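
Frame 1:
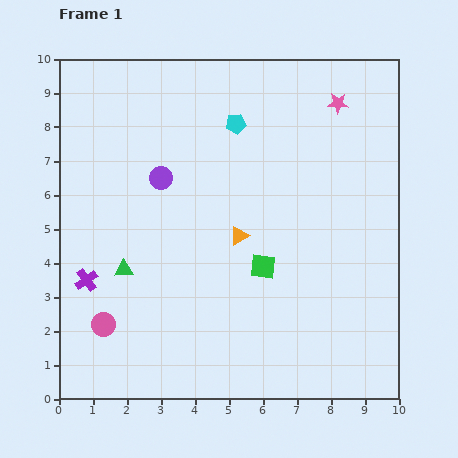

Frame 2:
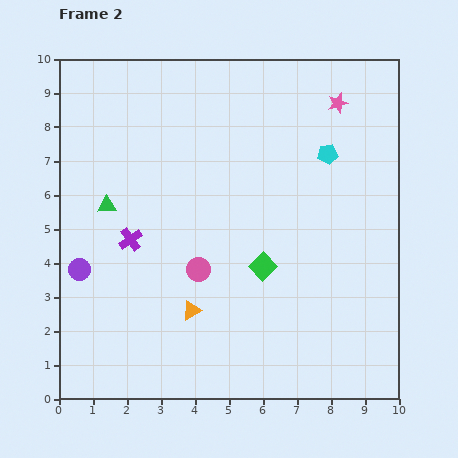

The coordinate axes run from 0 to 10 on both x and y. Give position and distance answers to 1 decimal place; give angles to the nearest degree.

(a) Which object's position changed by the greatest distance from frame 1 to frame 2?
the purple circle

(moved 3.6; next 3.2)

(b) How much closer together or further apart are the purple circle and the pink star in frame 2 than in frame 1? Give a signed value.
+3.4

Distance in frame 1: 5.6. Distance in frame 2: 9.0.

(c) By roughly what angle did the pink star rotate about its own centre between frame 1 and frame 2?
19° counter-clockwise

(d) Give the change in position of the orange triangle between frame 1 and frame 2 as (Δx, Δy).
(-1.4, -2.2)

The orange triangle was at (5.3, 4.8) in frame 1 and (3.9, 2.6) in frame 2.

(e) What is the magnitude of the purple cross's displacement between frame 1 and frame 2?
1.8

The purple cross moved from (0.8, 3.5) to (2.1, 4.7), a distance of √(1.3² + 1.2²) ≈ 1.8.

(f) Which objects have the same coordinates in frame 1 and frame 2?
the pink star, the green square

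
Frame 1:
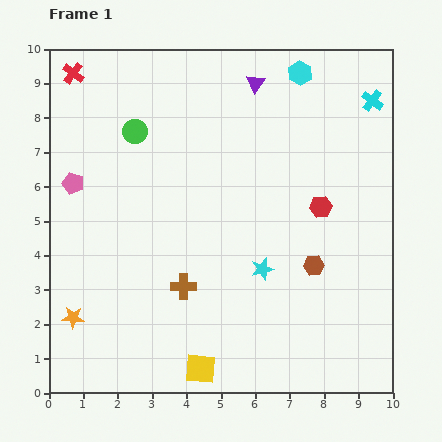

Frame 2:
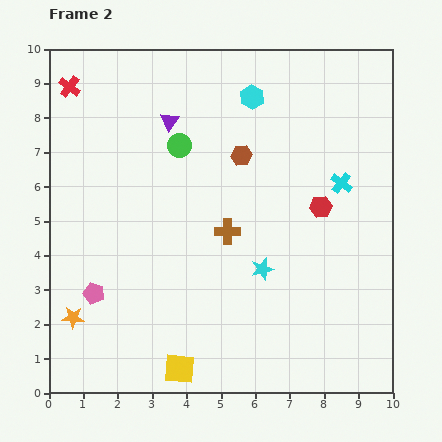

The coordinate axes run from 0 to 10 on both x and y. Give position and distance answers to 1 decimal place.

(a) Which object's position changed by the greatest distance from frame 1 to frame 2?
the brown hexagon

(moved 3.8; next 3.3)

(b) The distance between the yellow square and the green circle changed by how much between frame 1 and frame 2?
-0.7

Distance in frame 1: 7.2. Distance in frame 2: 6.5.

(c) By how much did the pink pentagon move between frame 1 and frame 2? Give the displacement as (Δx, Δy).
(0.6, -3.2)

The pink pentagon was at (0.7, 6.1) in frame 1 and (1.3, 2.9) in frame 2.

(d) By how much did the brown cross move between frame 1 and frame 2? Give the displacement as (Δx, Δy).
(1.3, 1.6)

The brown cross was at (3.9, 3.1) in frame 1 and (5.2, 4.7) in frame 2.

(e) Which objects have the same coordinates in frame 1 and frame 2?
the cyan star, the red hexagon, the orange star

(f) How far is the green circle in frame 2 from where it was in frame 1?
1.4

The green circle moved from (2.5, 7.6) to (3.8, 7.2), a distance of √(1.3² + 0.4²) ≈ 1.4.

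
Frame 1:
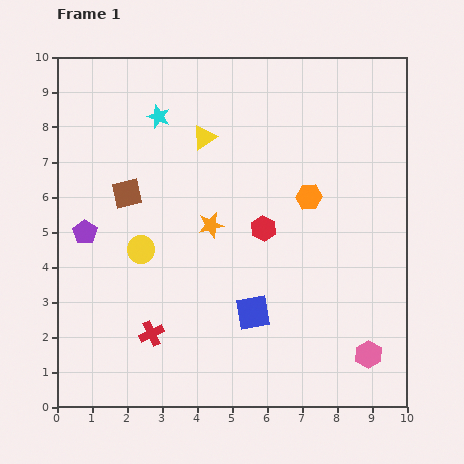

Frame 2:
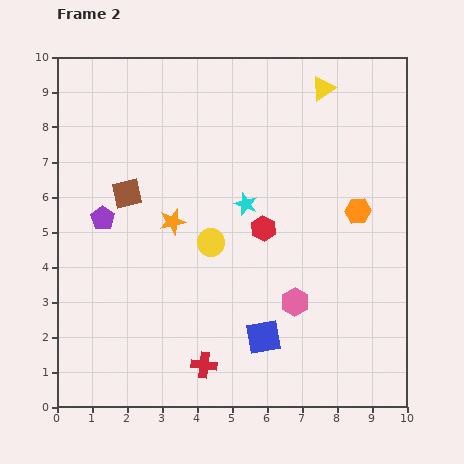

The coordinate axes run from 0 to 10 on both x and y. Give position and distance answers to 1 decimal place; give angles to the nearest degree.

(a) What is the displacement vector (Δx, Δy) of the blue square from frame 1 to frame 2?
(0.3, -0.7)

The blue square was at (5.6, 2.7) in frame 1 and (5.9, 2.0) in frame 2.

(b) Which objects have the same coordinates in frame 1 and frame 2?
the brown square, the red hexagon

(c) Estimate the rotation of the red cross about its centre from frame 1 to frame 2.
33° clockwise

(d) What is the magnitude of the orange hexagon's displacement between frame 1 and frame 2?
1.5

The orange hexagon moved from (7.2, 6.0) to (8.6, 5.6), a distance of √(1.4² + 0.4²) ≈ 1.5.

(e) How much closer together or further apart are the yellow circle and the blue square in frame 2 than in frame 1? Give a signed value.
-0.6

Distance in frame 1: 3.7. Distance in frame 2: 3.1.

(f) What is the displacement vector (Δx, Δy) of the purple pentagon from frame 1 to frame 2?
(0.5, 0.4)

The purple pentagon was at (0.8, 5.0) in frame 1 and (1.3, 5.4) in frame 2.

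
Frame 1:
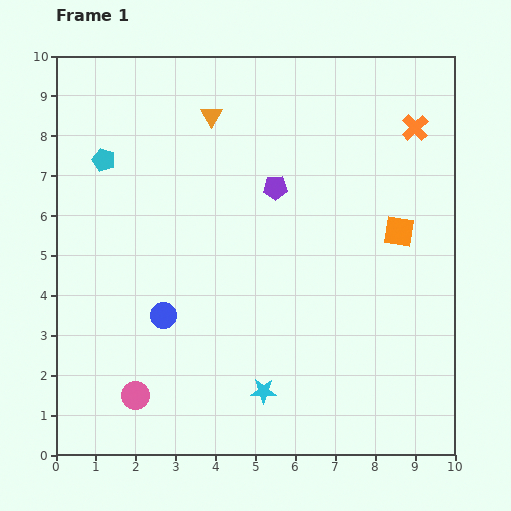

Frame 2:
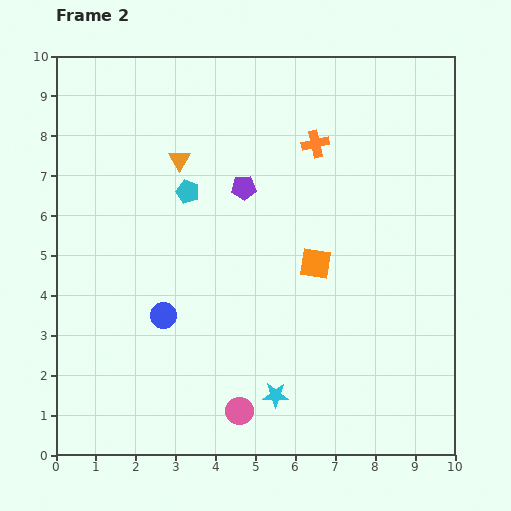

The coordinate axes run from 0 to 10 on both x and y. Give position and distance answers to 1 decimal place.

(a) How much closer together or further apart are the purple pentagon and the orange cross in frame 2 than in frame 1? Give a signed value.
-1.7

Distance in frame 1: 3.8. Distance in frame 2: 2.1.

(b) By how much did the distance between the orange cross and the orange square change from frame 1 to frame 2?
+0.4

Distance in frame 1: 2.6. Distance in frame 2: 3.0.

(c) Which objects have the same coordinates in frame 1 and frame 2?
the blue circle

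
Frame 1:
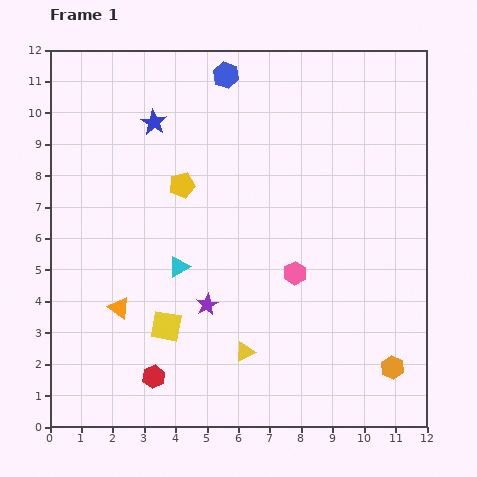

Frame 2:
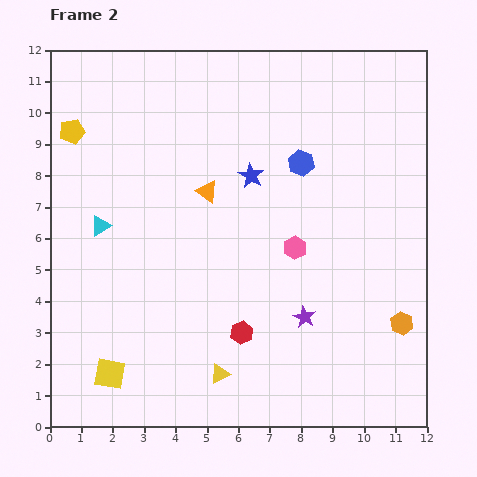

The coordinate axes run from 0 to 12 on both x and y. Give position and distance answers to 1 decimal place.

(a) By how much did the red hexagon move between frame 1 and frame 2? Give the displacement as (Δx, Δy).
(2.8, 1.4)

The red hexagon was at (3.3, 1.6) in frame 1 and (6.1, 3.0) in frame 2.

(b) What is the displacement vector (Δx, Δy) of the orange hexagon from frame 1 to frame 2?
(0.3, 1.4)

The orange hexagon was at (10.9, 1.9) in frame 1 and (11.2, 3.3) in frame 2.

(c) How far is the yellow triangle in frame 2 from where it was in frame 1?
1.1

The yellow triangle moved from (6.2, 2.4) to (5.4, 1.7), a distance of √(0.8² + 0.7²) ≈ 1.1.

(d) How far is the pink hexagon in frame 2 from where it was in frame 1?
0.8

The pink hexagon moved from (7.8, 4.9) to (7.8, 5.7), a distance of √(0.0² + 0.8²) ≈ 0.8.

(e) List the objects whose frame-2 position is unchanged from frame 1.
none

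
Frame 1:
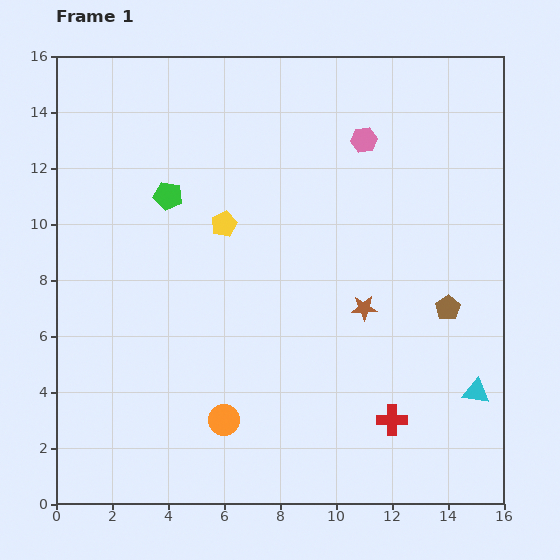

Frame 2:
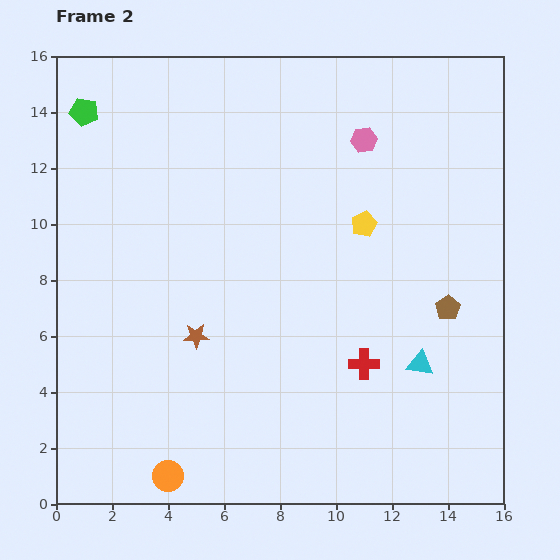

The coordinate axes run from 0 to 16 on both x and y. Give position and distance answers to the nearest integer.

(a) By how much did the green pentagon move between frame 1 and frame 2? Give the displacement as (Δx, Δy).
(-3, 3)

The green pentagon was at (4, 11) in frame 1 and (1, 14) in frame 2.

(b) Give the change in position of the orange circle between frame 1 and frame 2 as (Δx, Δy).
(-2, -2)

The orange circle was at (6, 3) in frame 1 and (4, 1) in frame 2.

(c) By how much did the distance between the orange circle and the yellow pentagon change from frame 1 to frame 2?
+4

Distance in frame 1: 7. Distance in frame 2: 11.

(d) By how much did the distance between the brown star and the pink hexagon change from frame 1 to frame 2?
+3

Distance in frame 1: 6. Distance in frame 2: 9.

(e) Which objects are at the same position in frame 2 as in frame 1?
the brown pentagon, the pink hexagon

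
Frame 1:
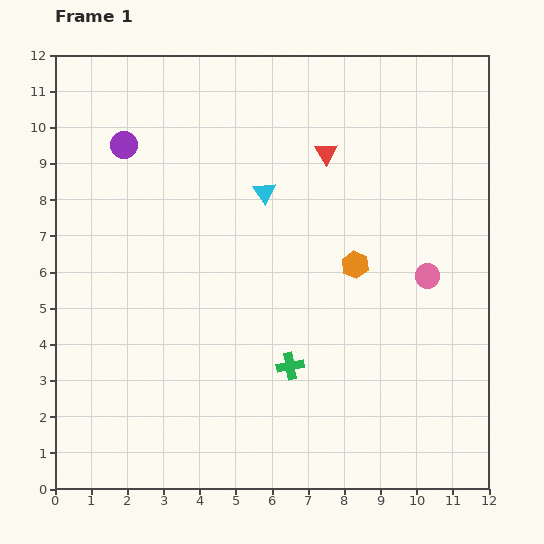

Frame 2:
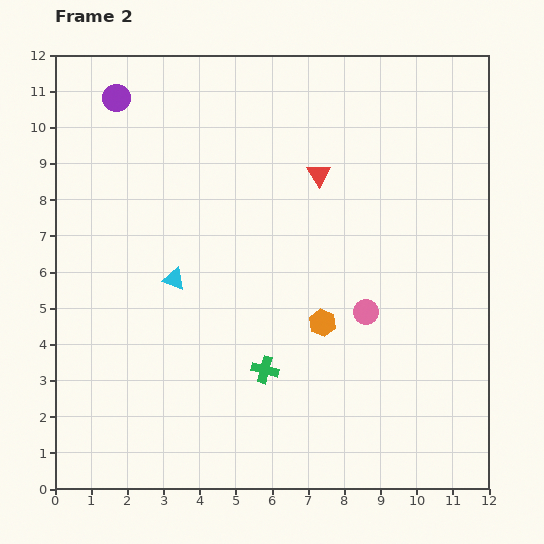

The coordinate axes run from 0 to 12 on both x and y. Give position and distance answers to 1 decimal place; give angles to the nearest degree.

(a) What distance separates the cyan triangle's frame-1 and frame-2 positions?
3.5

The cyan triangle moved from (5.8, 8.2) to (3.3, 5.8), a distance of √(2.5² + 2.4²) ≈ 3.5.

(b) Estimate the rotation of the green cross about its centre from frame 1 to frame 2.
24° clockwise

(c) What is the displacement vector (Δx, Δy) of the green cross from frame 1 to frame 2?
(-0.7, -0.1)

The green cross was at (6.5, 3.4) in frame 1 and (5.8, 3.3) in frame 2.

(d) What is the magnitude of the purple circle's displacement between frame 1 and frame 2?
1.3

The purple circle moved from (1.9, 9.5) to (1.7, 10.8), a distance of √(0.2² + 1.3²) ≈ 1.3.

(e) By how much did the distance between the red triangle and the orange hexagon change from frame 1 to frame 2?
+0.9

Distance in frame 1: 3.2. Distance in frame 2: 4.1.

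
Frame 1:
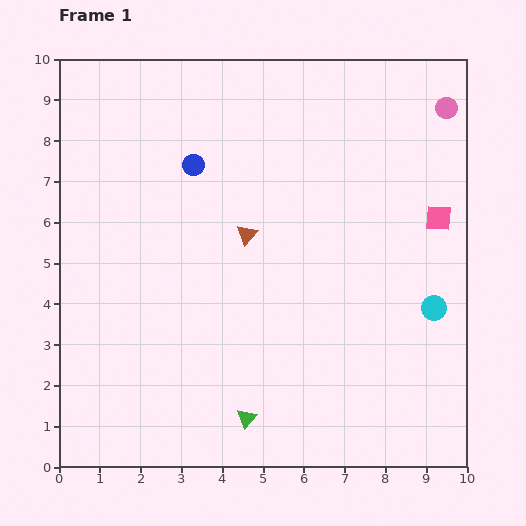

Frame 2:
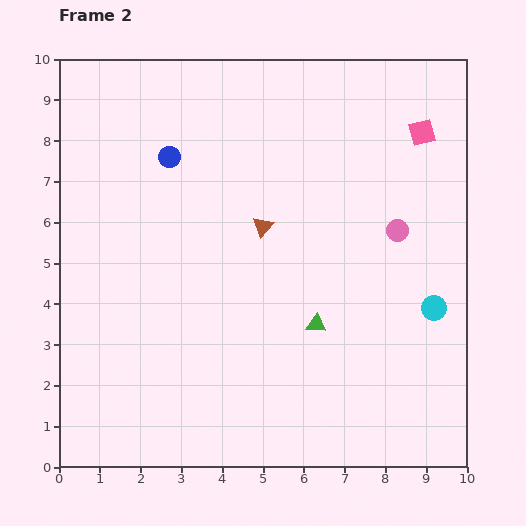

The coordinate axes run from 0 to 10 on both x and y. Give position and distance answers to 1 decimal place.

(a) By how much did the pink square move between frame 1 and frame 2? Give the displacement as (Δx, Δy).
(-0.4, 2.1)

The pink square was at (9.3, 6.1) in frame 1 and (8.9, 8.2) in frame 2.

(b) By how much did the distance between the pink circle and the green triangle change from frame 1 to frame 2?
-6.0

Distance in frame 1: 9.0. Distance in frame 2: 3.0.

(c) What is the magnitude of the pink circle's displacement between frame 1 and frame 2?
3.2

The pink circle moved from (9.5, 8.8) to (8.3, 5.8), a distance of √(1.2² + 3.0²) ≈ 3.2.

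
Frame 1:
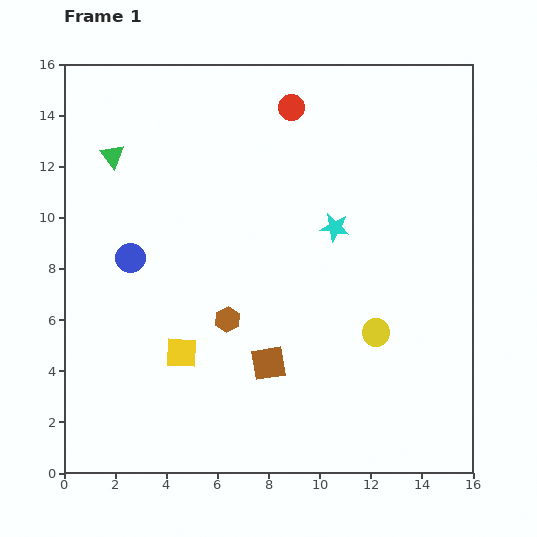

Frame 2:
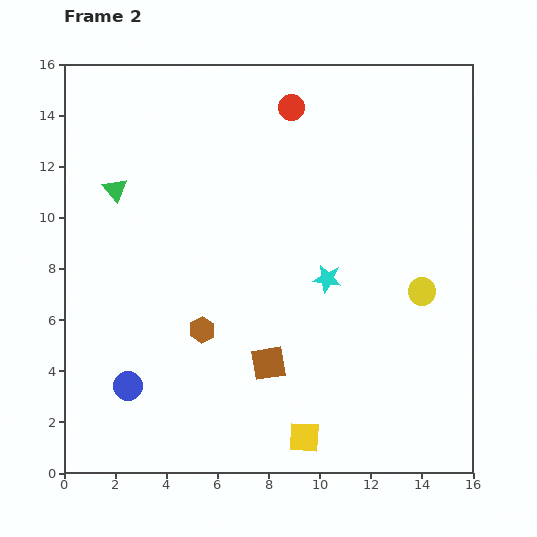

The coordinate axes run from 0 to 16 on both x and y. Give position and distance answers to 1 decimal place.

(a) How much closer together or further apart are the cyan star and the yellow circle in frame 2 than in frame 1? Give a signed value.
-0.7

Distance in frame 1: 4.4. Distance in frame 2: 3.7.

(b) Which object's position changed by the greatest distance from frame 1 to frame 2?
the yellow square

(moved 5.8; next 5.0)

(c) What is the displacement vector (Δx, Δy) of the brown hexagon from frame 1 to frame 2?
(-1.0, -0.4)

The brown hexagon was at (6.4, 6.0) in frame 1 and (5.4, 5.6) in frame 2.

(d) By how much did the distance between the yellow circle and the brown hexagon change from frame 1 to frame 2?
+2.9

Distance in frame 1: 5.8. Distance in frame 2: 8.7.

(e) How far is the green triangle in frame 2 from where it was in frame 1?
1.3

The green triangle moved from (1.9, 12.4) to (2.0, 11.1), a distance of √(0.1² + 1.3²) ≈ 1.3.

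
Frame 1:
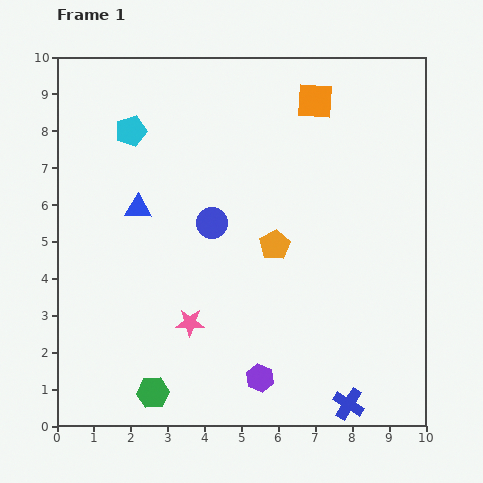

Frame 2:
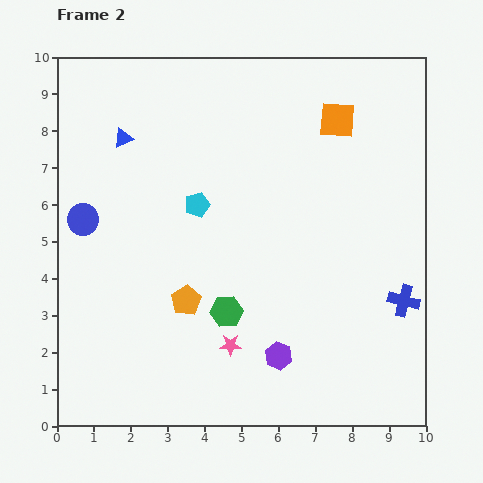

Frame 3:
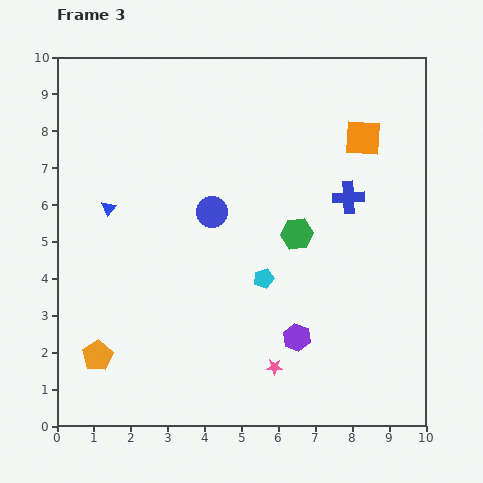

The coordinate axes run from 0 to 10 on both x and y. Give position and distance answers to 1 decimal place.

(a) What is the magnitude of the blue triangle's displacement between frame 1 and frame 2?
1.9

The blue triangle moved from (2.2, 5.9) to (1.8, 7.8), a distance of √(0.4² + 1.9²) ≈ 1.9.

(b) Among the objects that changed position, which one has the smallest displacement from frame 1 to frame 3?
the blue circle

(moved 0.3)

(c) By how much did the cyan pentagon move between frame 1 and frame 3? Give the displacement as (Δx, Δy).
(3.6, -4.0)

The cyan pentagon was at (2.0, 8.0) in frame 1 and (5.6, 4.0) in frame 3.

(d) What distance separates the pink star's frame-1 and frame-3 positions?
2.6

The pink star moved from (3.6, 2.8) to (5.9, 1.6), a distance of √(2.3² + 1.2²) ≈ 2.6.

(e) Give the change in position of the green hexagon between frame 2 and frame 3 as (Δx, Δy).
(1.9, 2.1)

The green hexagon was at (4.6, 3.1) in frame 2 and (6.5, 5.2) in frame 3.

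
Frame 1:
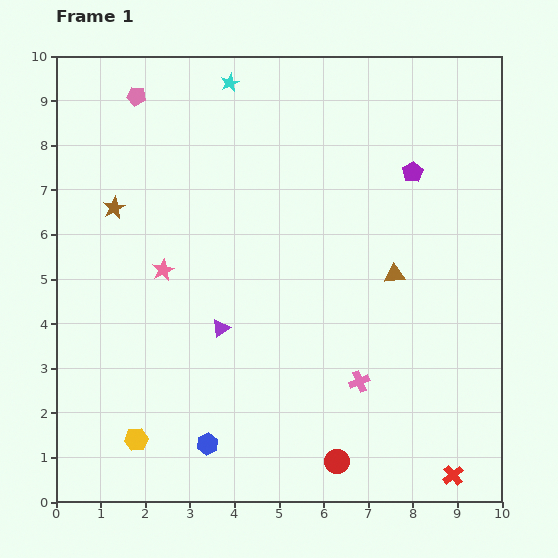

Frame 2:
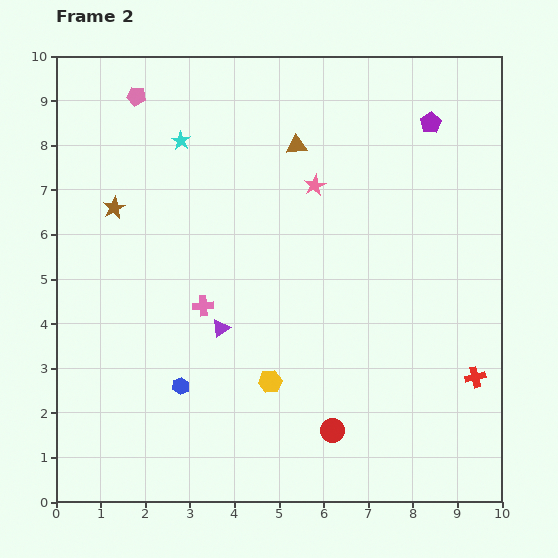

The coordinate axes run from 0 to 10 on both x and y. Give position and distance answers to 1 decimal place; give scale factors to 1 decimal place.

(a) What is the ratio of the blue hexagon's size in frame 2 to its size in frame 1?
0.8×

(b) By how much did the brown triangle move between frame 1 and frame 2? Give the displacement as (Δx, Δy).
(-2.2, 2.9)

The brown triangle was at (7.6, 5.1) in frame 1 and (5.4, 8.0) in frame 2.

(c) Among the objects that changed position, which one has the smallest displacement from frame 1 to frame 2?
the red circle

(moved 0.7)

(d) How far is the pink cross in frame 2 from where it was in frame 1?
3.9

The pink cross moved from (6.8, 2.7) to (3.3, 4.4), a distance of √(3.5² + 1.7²) ≈ 3.9.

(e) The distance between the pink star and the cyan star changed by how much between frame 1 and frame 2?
-1.3

Distance in frame 1: 4.5. Distance in frame 2: 3.2.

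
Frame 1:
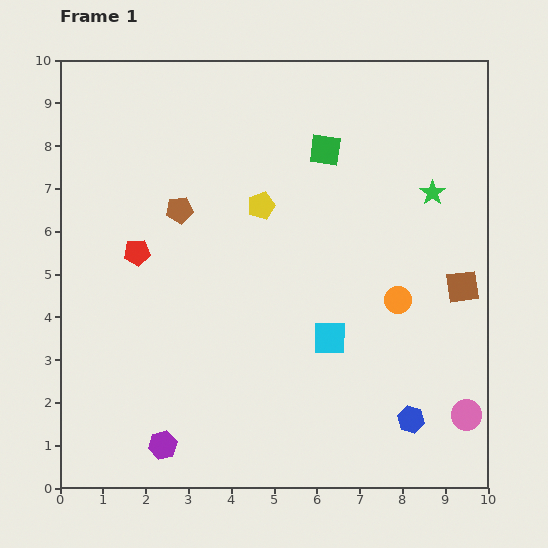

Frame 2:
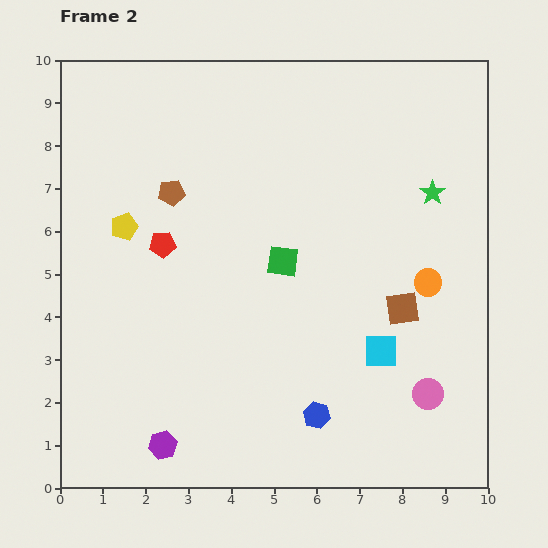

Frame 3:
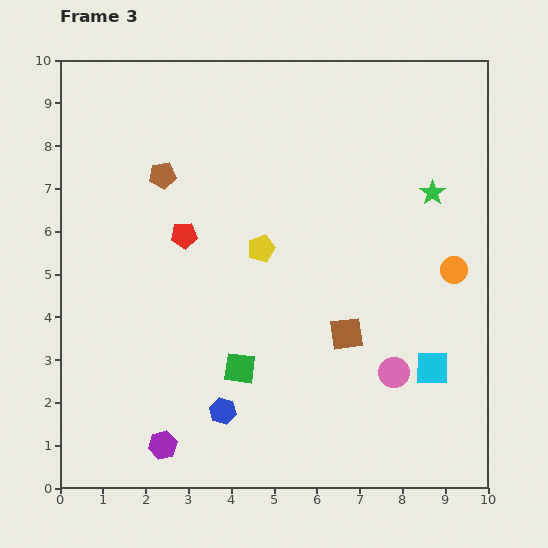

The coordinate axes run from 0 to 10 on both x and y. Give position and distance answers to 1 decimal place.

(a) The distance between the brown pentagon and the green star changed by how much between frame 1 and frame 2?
+0.2

Distance in frame 1: 5.9. Distance in frame 2: 6.1.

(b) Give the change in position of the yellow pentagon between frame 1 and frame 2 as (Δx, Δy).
(-3.2, -0.5)

The yellow pentagon was at (4.7, 6.6) in frame 1 and (1.5, 6.1) in frame 2.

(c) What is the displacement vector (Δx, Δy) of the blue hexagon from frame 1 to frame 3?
(-4.4, 0.2)

The blue hexagon was at (8.2, 1.6) in frame 1 and (3.8, 1.8) in frame 3.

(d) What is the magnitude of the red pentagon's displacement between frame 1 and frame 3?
1.2

The red pentagon moved from (1.8, 5.5) to (2.9, 5.9), a distance of √(1.1² + 0.4²) ≈ 1.2.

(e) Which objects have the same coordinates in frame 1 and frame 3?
the green star, the purple hexagon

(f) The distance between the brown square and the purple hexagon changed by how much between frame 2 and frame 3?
-1.4

Distance in frame 2: 6.4. Distance in frame 3: 5.0.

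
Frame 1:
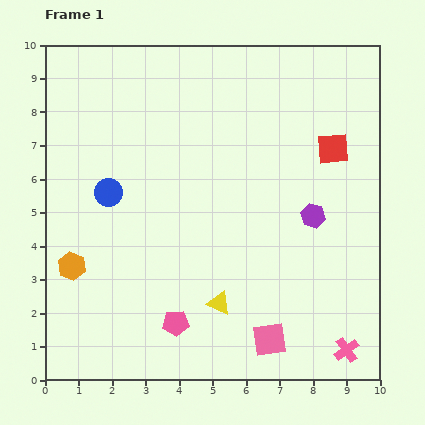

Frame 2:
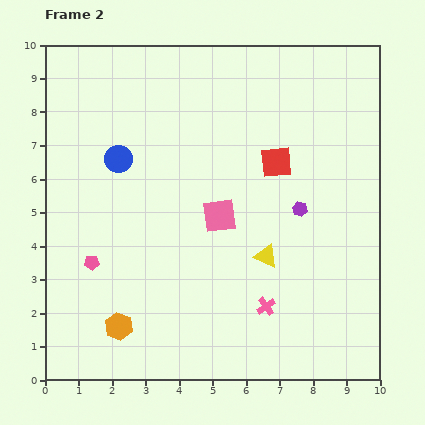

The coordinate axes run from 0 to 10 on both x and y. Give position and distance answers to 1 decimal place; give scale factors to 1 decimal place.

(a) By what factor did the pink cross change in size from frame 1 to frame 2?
0.7×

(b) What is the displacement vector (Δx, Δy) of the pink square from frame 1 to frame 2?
(-1.5, 3.7)

The pink square was at (6.7, 1.2) in frame 1 and (5.2, 4.9) in frame 2.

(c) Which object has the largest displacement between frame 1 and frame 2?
the pink square

(moved 4.0; next 3.1)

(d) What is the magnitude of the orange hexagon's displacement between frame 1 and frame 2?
2.3

The orange hexagon moved from (0.8, 3.4) to (2.2, 1.6), a distance of √(1.4² + 1.8²) ≈ 2.3.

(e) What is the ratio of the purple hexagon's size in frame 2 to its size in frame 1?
0.6×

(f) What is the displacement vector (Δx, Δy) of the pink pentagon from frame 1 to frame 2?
(-2.5, 1.8)

The pink pentagon was at (3.9, 1.7) in frame 1 and (1.4, 3.5) in frame 2.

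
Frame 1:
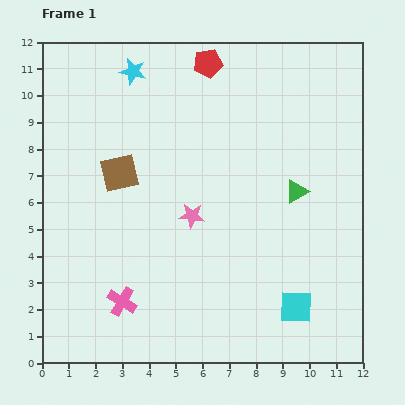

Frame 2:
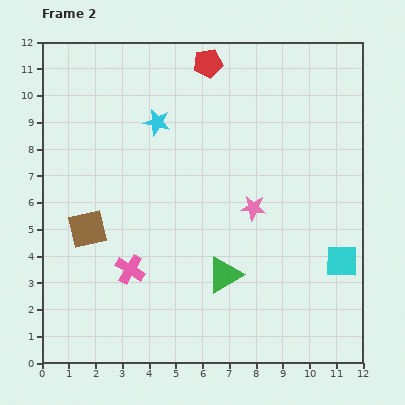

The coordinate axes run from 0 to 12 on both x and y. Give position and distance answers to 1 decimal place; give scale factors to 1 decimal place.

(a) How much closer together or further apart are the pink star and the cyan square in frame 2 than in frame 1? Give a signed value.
-1.3

Distance in frame 1: 5.2. Distance in frame 2: 3.9.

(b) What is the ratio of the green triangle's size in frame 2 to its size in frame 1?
1.6×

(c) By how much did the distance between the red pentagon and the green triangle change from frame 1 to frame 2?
+2.1

Distance in frame 1: 5.8. Distance in frame 2: 7.9.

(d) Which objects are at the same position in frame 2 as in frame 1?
the red pentagon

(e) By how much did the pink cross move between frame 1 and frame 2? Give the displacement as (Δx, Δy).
(0.3, 1.2)

The pink cross was at (3.0, 2.3) in frame 1 and (3.3, 3.5) in frame 2.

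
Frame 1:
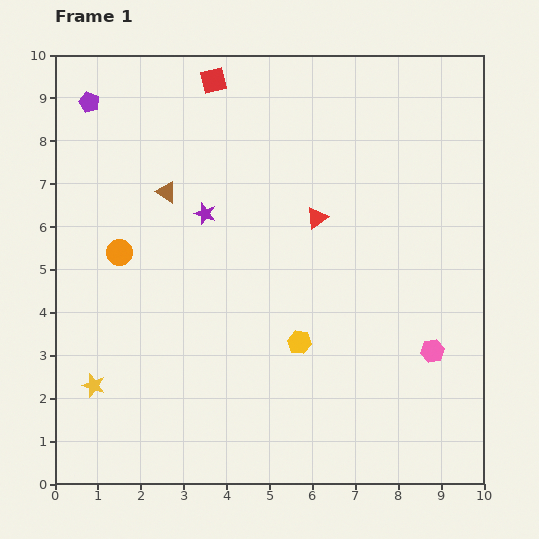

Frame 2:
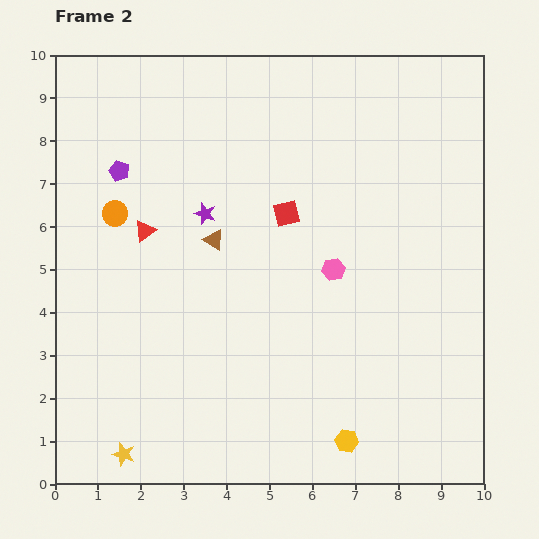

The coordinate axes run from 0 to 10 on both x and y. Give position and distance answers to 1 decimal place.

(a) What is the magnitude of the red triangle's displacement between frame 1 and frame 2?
4.0

The red triangle moved from (6.1, 6.2) to (2.1, 5.9), a distance of √(4.0² + 0.3²) ≈ 4.0.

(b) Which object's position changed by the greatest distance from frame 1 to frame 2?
the red triangle

(moved 4.0; next 3.5)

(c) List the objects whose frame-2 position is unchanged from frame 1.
the purple star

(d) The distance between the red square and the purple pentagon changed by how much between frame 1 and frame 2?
+1.1

Distance in frame 1: 2.9. Distance in frame 2: 4.0.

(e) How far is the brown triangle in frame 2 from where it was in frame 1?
1.6

The brown triangle moved from (2.6, 6.8) to (3.7, 5.7), a distance of √(1.1² + 1.1²) ≈ 1.6.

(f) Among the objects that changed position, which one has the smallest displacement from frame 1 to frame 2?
the orange circle

(moved 0.9)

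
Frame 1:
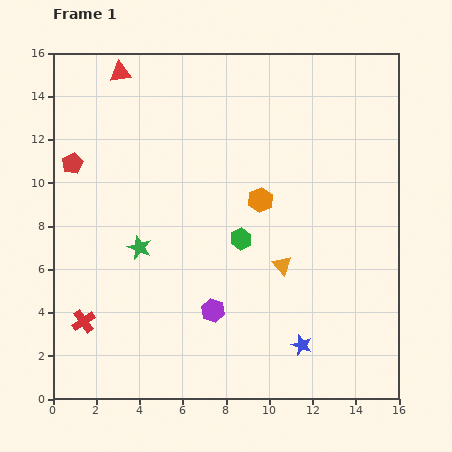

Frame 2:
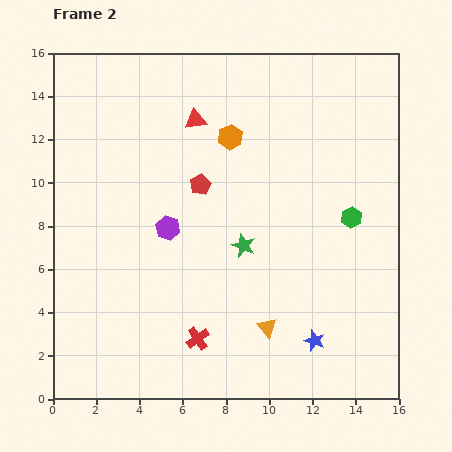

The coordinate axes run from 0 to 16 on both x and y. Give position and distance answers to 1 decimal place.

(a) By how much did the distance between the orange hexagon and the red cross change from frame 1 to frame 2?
-0.5

Distance in frame 1: 9.9. Distance in frame 2: 9.4.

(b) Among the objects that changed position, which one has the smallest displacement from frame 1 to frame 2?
the blue star

(moved 0.6)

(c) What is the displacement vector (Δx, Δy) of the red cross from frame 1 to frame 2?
(5.3, -0.8)

The red cross was at (1.4, 3.6) in frame 1 and (6.7, 2.8) in frame 2.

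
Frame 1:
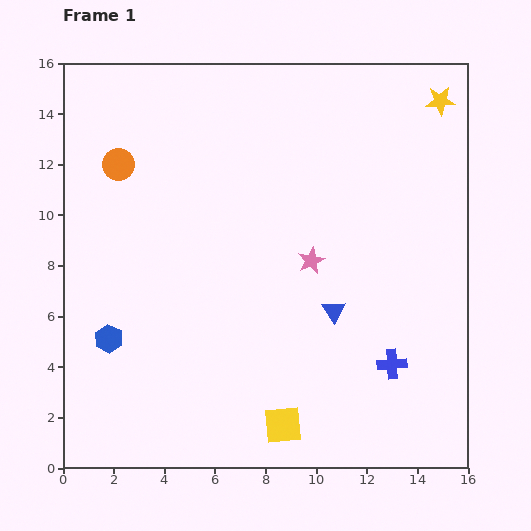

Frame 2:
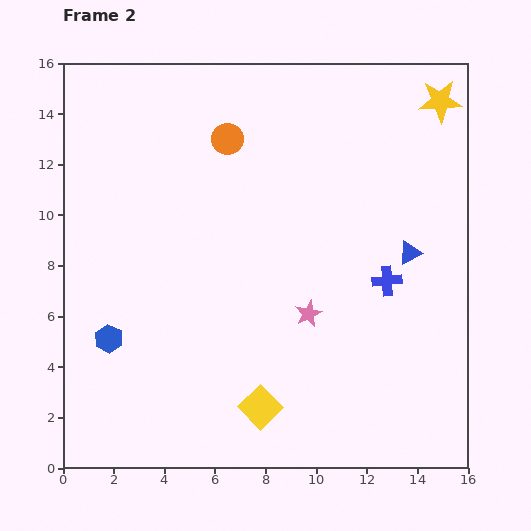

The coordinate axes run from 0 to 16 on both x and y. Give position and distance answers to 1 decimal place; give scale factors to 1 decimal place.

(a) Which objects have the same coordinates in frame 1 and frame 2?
the yellow star, the blue hexagon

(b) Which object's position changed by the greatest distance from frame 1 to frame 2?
the orange circle

(moved 4.4; next 3.8)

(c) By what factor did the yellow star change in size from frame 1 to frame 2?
1.5×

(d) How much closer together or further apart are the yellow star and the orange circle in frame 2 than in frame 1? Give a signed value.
-4.4

Distance in frame 1: 12.9. Distance in frame 2: 8.5.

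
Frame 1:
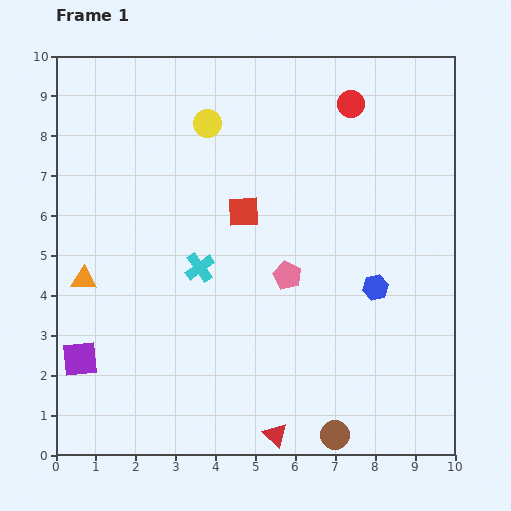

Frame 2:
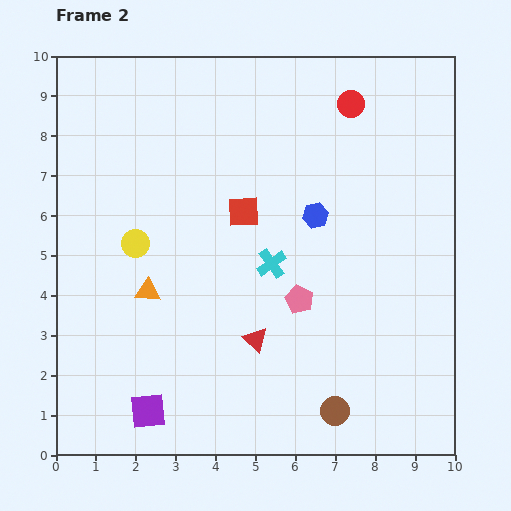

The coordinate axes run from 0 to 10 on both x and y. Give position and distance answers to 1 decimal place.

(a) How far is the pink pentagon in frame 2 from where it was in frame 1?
0.7

The pink pentagon moved from (5.8, 4.5) to (6.1, 3.9), a distance of √(0.3² + 0.6²) ≈ 0.7.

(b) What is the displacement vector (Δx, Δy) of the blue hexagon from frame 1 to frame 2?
(-1.5, 1.8)

The blue hexagon was at (8.0, 4.2) in frame 1 and (6.5, 6.0) in frame 2.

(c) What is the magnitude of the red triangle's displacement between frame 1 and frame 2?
2.5

The red triangle moved from (5.5, 0.5) to (5.0, 2.9), a distance of √(0.5² + 2.4²) ≈ 2.5.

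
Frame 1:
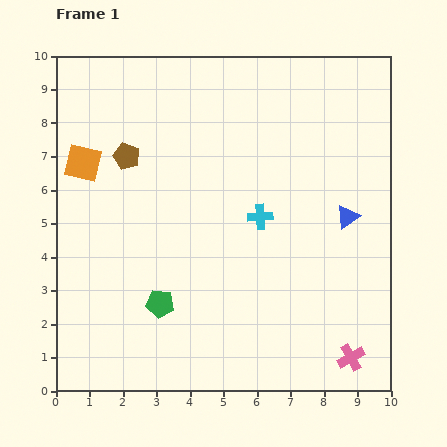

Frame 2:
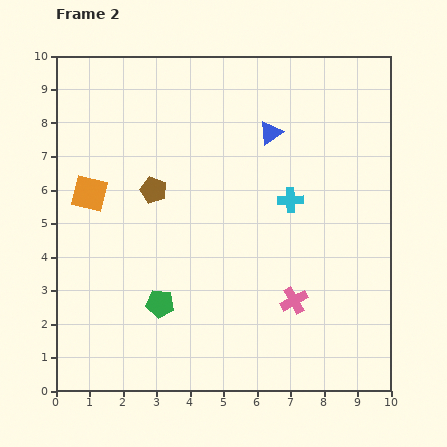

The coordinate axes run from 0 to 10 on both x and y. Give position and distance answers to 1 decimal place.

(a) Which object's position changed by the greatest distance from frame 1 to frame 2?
the blue triangle

(moved 3.4; next 2.4)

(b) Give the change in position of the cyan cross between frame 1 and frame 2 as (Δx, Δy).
(0.9, 0.5)

The cyan cross was at (6.1, 5.2) in frame 1 and (7.0, 5.7) in frame 2.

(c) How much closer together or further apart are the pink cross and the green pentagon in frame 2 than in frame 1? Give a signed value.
-1.9

Distance in frame 1: 5.9. Distance in frame 2: 4.0.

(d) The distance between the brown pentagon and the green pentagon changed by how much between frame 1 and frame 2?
-1.1

Distance in frame 1: 4.5. Distance in frame 2: 3.4.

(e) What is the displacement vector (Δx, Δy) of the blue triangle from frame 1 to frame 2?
(-2.3, 2.5)

The blue triangle was at (8.7, 5.2) in frame 1 and (6.4, 7.7) in frame 2.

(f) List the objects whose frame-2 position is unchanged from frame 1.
the green pentagon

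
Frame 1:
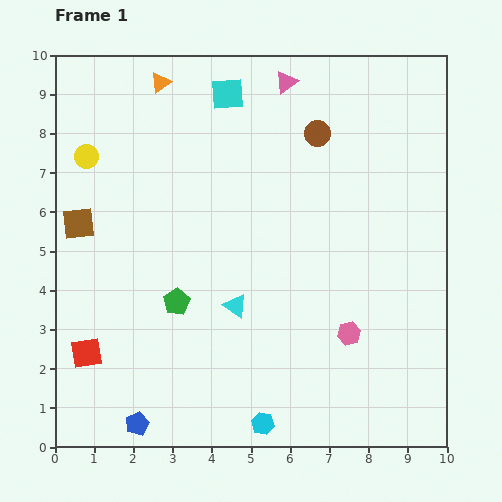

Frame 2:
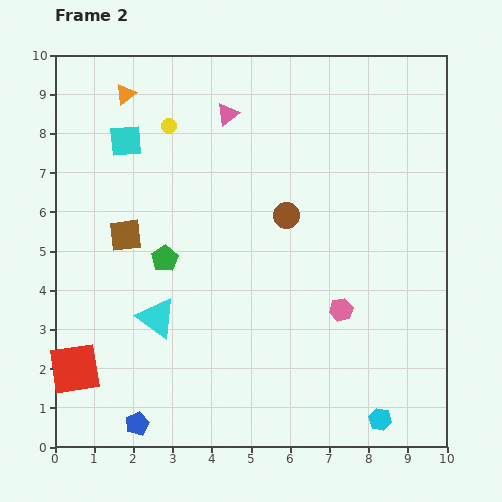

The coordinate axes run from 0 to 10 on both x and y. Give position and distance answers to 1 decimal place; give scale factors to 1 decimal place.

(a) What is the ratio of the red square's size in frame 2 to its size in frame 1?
1.7×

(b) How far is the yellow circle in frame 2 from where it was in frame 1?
2.2

The yellow circle moved from (0.8, 7.4) to (2.9, 8.2), a distance of √(2.1² + 0.8²) ≈ 2.2.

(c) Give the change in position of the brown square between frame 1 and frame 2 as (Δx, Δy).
(1.2, -0.3)

The brown square was at (0.6, 5.7) in frame 1 and (1.8, 5.4) in frame 2.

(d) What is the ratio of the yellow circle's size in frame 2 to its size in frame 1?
0.6×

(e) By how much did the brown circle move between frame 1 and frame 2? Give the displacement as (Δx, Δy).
(-0.8, -2.1)

The brown circle was at (6.7, 8.0) in frame 1 and (5.9, 5.9) in frame 2.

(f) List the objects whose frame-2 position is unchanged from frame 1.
the blue pentagon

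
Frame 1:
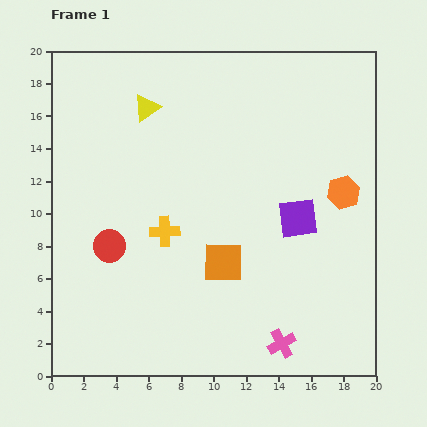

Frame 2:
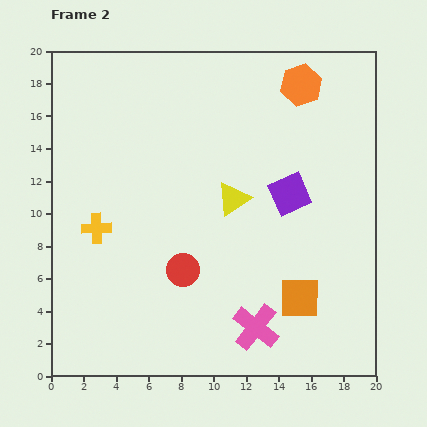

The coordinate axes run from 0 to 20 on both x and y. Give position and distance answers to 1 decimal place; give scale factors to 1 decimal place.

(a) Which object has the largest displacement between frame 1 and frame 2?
the yellow triangle

(moved 7.7; next 7.1)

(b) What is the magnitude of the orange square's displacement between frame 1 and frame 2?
5.2

The orange square moved from (10.6, 7.0) to (15.3, 4.8), a distance of √(4.7² + 2.2²) ≈ 5.2.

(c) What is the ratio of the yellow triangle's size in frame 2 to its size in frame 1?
1.3×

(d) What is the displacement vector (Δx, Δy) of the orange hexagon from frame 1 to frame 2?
(-2.6, 6.6)

The orange hexagon was at (18.0, 11.3) in frame 1 and (15.4, 17.9) in frame 2.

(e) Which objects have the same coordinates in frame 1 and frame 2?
none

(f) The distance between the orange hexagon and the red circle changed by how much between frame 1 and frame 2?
-1.3

Distance in frame 1: 14.8. Distance in frame 2: 13.5.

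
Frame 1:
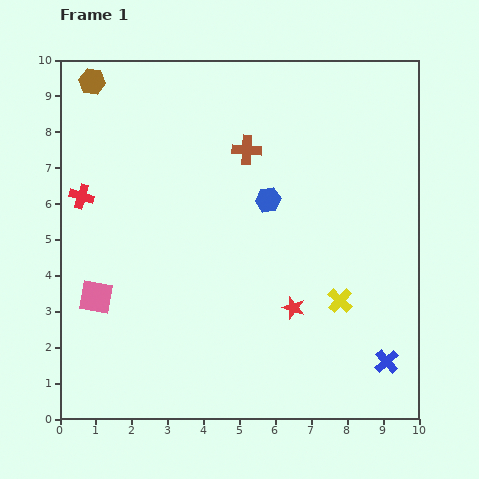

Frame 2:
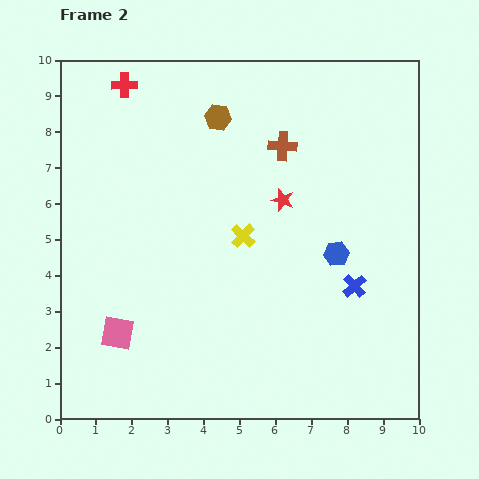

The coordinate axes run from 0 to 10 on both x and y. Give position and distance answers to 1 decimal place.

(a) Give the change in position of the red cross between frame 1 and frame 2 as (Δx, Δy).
(1.2, 3.1)

The red cross was at (0.6, 6.2) in frame 1 and (1.8, 9.3) in frame 2.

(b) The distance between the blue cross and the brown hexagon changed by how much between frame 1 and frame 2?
-5.3

Distance in frame 1: 11.3. Distance in frame 2: 6.0.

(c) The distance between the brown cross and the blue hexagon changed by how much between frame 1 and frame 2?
+1.9

Distance in frame 1: 1.5. Distance in frame 2: 3.4.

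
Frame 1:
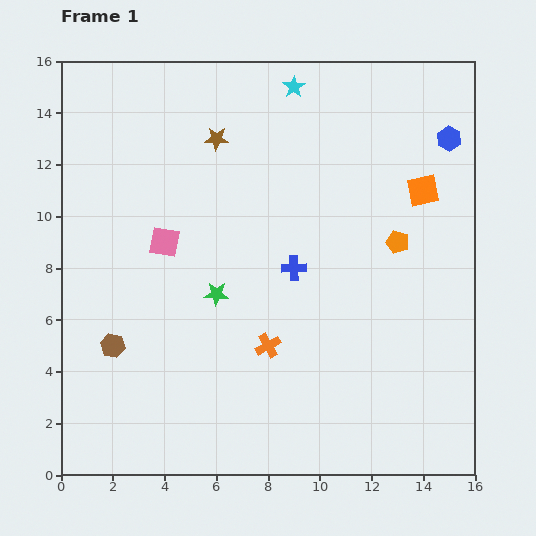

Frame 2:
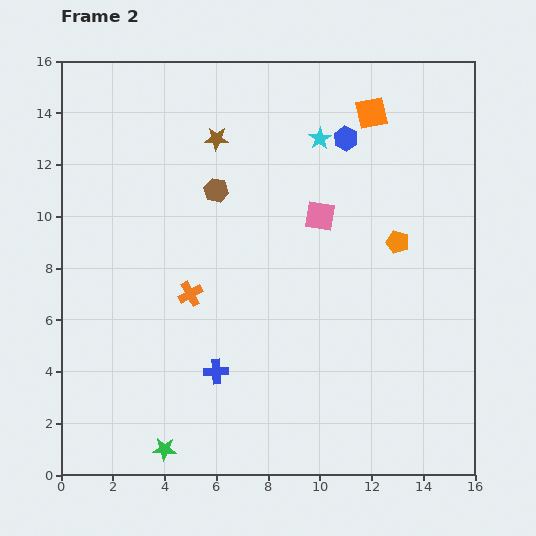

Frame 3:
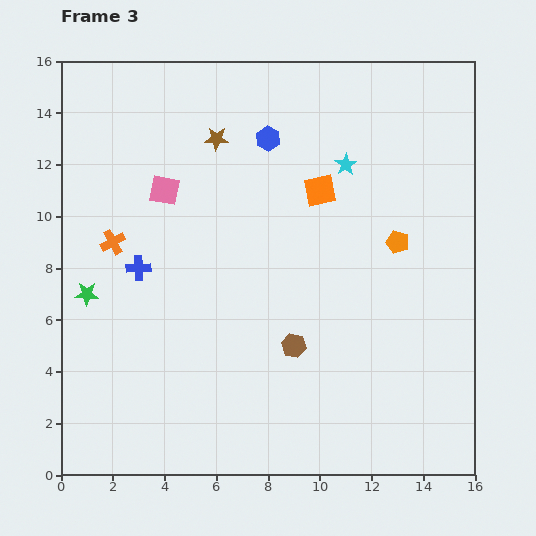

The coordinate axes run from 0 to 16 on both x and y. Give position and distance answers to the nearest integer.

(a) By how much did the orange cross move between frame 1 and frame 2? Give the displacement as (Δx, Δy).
(-3, 2)

The orange cross was at (8, 5) in frame 1 and (5, 7) in frame 2.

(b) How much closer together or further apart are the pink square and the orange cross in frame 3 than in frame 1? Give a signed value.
-3

Distance in frame 1: 6. Distance in frame 3: 3.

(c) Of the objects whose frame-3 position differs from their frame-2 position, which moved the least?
the cyan star

(moved 1)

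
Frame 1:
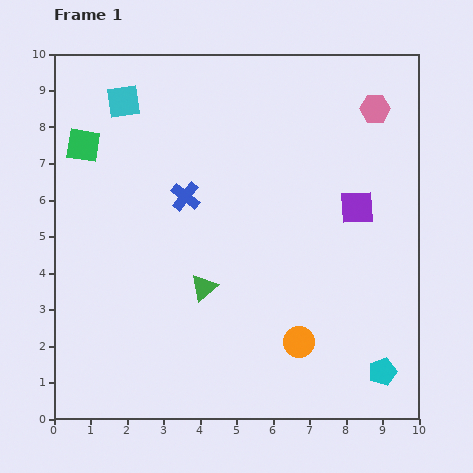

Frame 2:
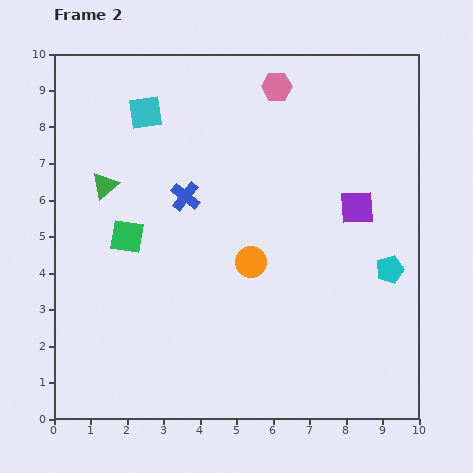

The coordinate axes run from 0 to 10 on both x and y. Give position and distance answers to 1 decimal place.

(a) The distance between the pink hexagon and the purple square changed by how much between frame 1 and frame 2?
+1.3

Distance in frame 1: 2.7. Distance in frame 2: 4.0.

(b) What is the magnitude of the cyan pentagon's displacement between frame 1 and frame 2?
2.8

The cyan pentagon moved from (9.0, 1.3) to (9.2, 4.1), a distance of √(0.2² + 2.8²) ≈ 2.8.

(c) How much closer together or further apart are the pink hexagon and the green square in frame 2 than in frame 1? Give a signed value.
-2.3

Distance in frame 1: 8.1. Distance in frame 2: 5.8.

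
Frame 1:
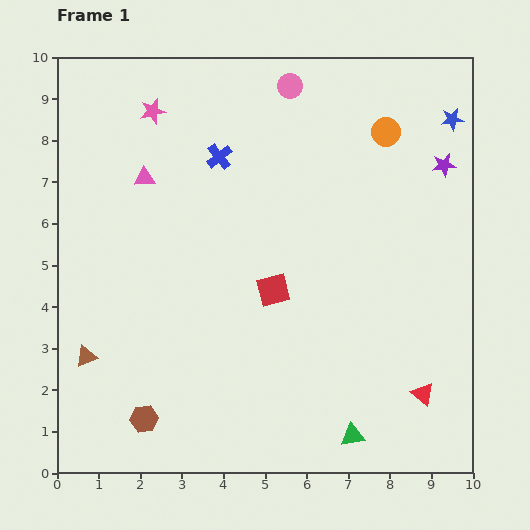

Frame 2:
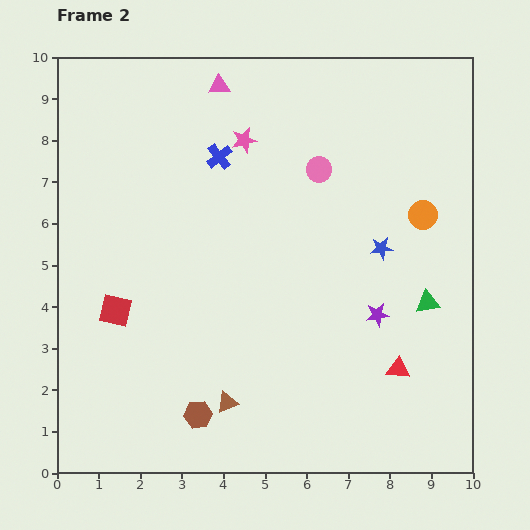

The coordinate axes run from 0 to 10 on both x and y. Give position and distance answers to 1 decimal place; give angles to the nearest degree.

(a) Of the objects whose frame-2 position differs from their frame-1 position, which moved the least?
the red triangle

(moved 0.8)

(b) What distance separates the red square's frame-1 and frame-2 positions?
3.8

The red square moved from (5.2, 4.4) to (1.4, 3.9), a distance of √(3.8² + 0.5²) ≈ 3.8.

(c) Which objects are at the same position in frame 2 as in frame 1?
the blue cross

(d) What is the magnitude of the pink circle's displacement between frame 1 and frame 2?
2.1

The pink circle moved from (5.6, 9.3) to (6.3, 7.3), a distance of √(0.7² + 2.0²) ≈ 2.1.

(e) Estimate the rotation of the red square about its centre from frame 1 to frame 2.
27° clockwise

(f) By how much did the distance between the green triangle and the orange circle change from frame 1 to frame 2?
-5.2

Distance in frame 1: 7.3. Distance in frame 2: 2.1.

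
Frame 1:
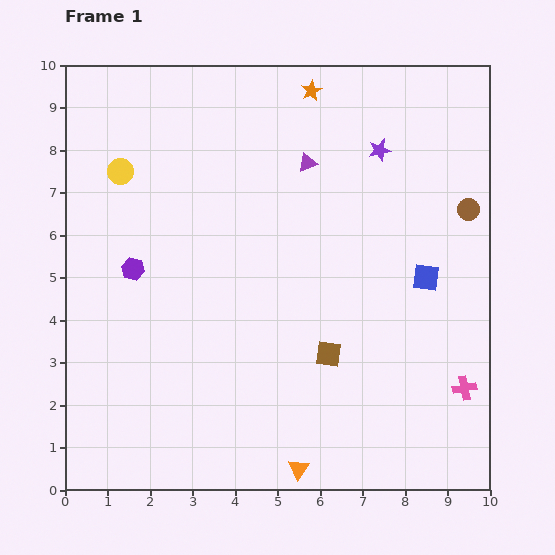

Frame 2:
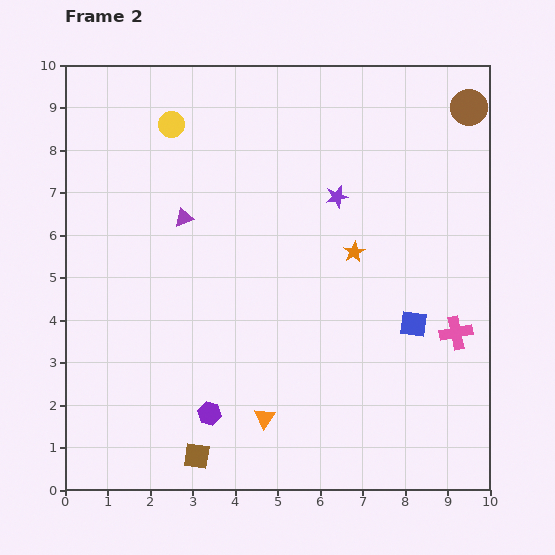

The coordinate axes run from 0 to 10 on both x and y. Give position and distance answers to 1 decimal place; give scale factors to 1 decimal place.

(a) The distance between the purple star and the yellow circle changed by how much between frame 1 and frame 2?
-1.8

Distance in frame 1: 6.1. Distance in frame 2: 4.3.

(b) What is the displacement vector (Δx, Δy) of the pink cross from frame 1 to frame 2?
(-0.2, 1.3)

The pink cross was at (9.4, 2.4) in frame 1 and (9.2, 3.7) in frame 2.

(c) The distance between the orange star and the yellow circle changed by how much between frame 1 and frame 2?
+0.3

Distance in frame 1: 4.9. Distance in frame 2: 5.2.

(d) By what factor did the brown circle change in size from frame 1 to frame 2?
1.7×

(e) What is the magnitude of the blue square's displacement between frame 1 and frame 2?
1.1

The blue square moved from (8.5, 5.0) to (8.2, 3.9), a distance of √(0.3² + 1.1²) ≈ 1.1.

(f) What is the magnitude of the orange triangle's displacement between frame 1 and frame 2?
1.4

The orange triangle moved from (5.5, 0.5) to (4.7, 1.7), a distance of √(0.8² + 1.2²) ≈ 1.4.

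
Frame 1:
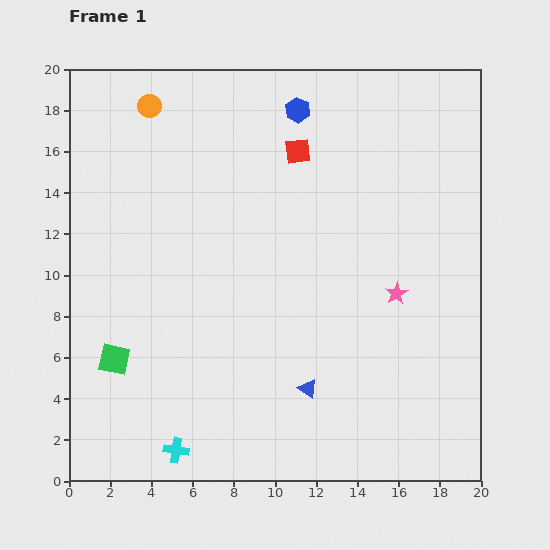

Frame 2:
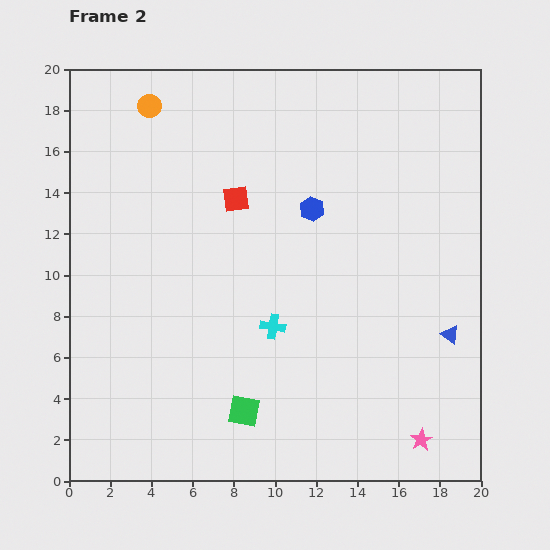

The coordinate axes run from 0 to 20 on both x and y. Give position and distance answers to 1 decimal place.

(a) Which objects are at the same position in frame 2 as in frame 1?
the orange circle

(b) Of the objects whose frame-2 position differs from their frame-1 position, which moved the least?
the red square

(moved 3.8)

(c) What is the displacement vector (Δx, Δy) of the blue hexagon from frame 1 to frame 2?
(0.7, -4.8)

The blue hexagon was at (11.1, 18.0) in frame 1 and (11.8, 13.2) in frame 2.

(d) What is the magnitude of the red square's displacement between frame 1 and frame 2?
3.8

The red square moved from (11.1, 16.0) to (8.1, 13.7), a distance of √(3.0² + 2.3²) ≈ 3.8.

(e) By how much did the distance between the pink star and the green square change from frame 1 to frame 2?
-5.4

Distance in frame 1: 14.1. Distance in frame 2: 8.7.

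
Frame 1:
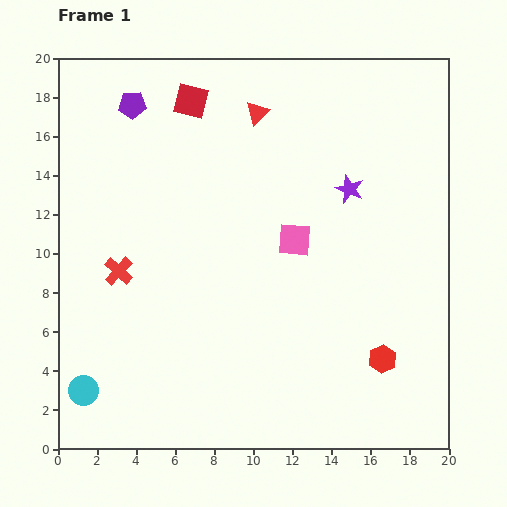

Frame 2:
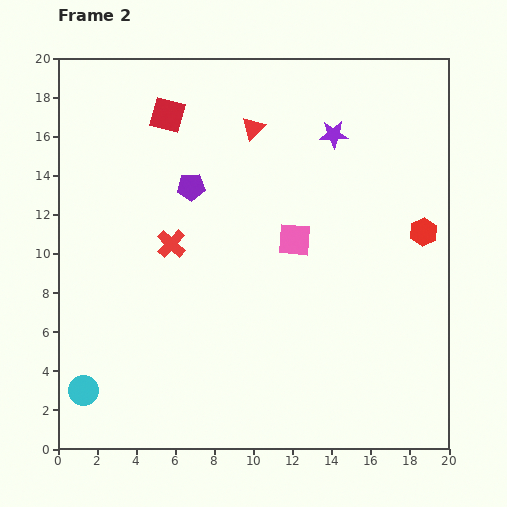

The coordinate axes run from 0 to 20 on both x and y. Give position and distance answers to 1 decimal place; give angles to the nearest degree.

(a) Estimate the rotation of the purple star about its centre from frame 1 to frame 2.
25° counter-clockwise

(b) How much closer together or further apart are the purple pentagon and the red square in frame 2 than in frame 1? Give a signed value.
+0.9

Distance in frame 1: 3.0. Distance in frame 2: 3.9.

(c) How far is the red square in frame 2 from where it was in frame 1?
1.4

The red square moved from (6.8, 17.8) to (5.6, 17.1), a distance of √(1.2² + 0.7²) ≈ 1.4.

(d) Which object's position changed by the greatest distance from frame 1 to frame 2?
the red hexagon

(moved 6.8; next 5.2)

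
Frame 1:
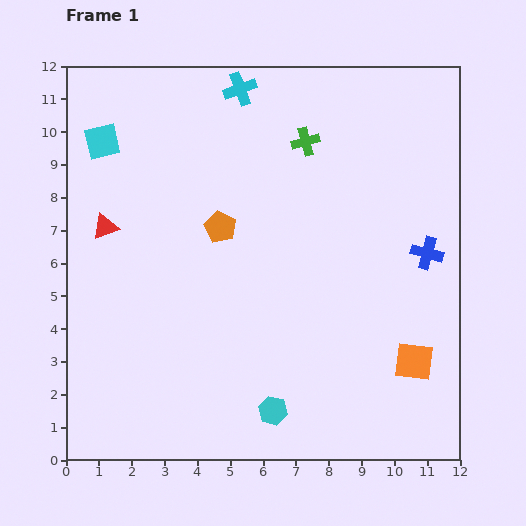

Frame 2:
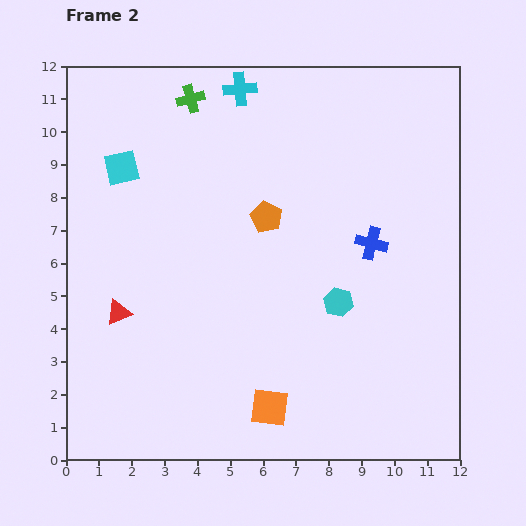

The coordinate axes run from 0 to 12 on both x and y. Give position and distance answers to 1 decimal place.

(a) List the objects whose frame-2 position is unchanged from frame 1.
the cyan cross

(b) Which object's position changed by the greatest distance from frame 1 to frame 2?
the orange square

(moved 4.6; next 3.9)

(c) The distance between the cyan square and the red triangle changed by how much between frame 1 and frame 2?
+1.8

Distance in frame 1: 2.6. Distance in frame 2: 4.4.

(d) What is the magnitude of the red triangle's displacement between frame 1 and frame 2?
2.6

The red triangle moved from (1.2, 7.1) to (1.6, 4.5), a distance of √(0.4² + 2.6²) ≈ 2.6.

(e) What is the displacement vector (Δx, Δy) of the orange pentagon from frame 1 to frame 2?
(1.4, 0.3)

The orange pentagon was at (4.7, 7.1) in frame 1 and (6.1, 7.4) in frame 2.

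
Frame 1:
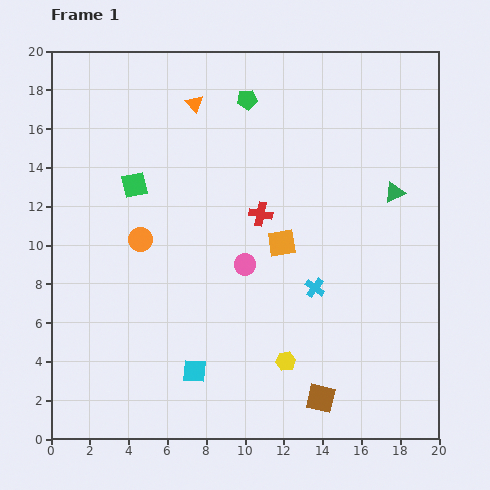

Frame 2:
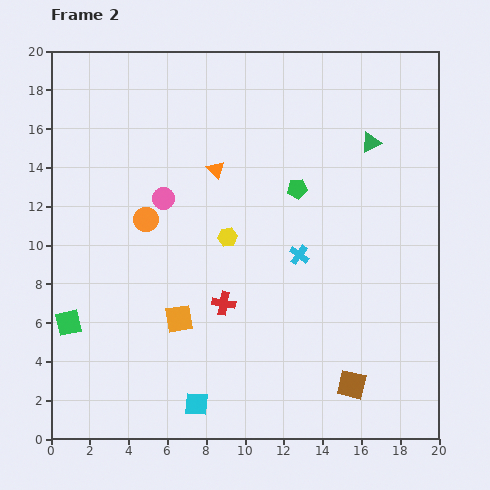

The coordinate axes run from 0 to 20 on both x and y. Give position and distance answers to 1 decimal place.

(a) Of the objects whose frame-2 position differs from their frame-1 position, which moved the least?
the orange circle

(moved 1.0)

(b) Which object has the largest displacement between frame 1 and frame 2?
the green square

(moved 7.9; next 7.1)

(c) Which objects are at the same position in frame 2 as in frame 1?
none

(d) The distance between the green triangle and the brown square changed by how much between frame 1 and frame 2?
+1.2

Distance in frame 1: 11.3. Distance in frame 2: 12.5.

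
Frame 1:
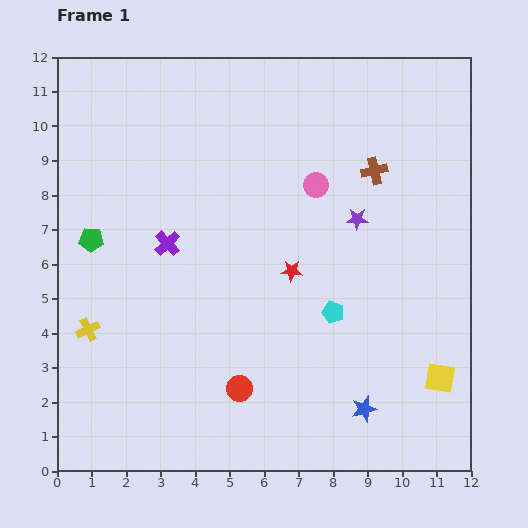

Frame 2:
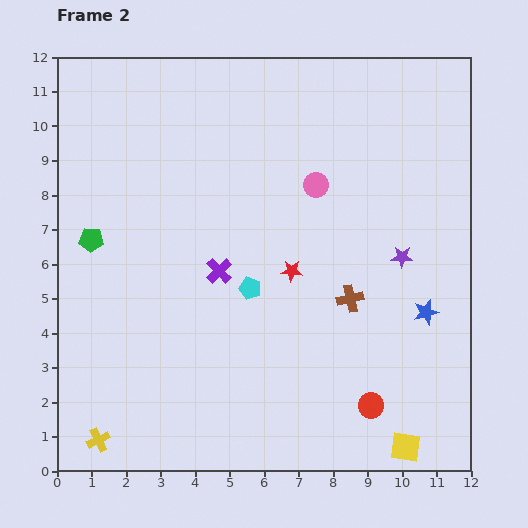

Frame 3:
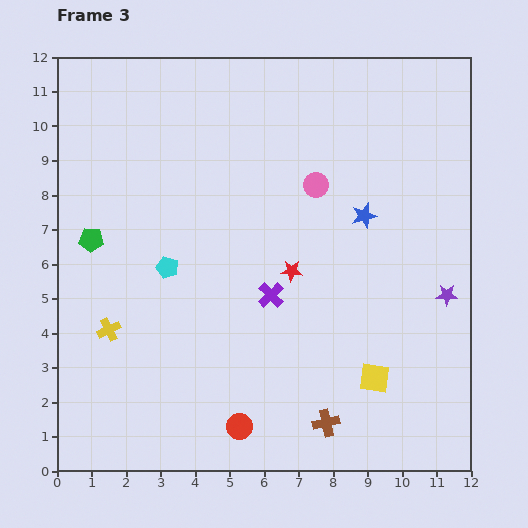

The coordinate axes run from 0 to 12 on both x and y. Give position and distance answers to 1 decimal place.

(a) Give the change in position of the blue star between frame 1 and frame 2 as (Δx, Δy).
(1.8, 2.8)

The blue star was at (8.9, 1.8) in frame 1 and (10.7, 4.6) in frame 2.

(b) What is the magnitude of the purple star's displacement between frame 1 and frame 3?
3.4

The purple star moved from (8.7, 7.3) to (11.3, 5.1), a distance of √(2.6² + 2.2²) ≈ 3.4.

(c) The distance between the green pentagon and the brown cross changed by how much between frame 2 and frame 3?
+0.9

Distance in frame 2: 7.7. Distance in frame 3: 8.6.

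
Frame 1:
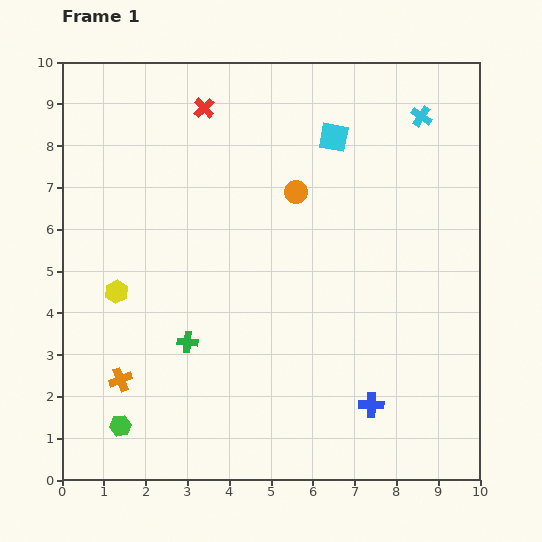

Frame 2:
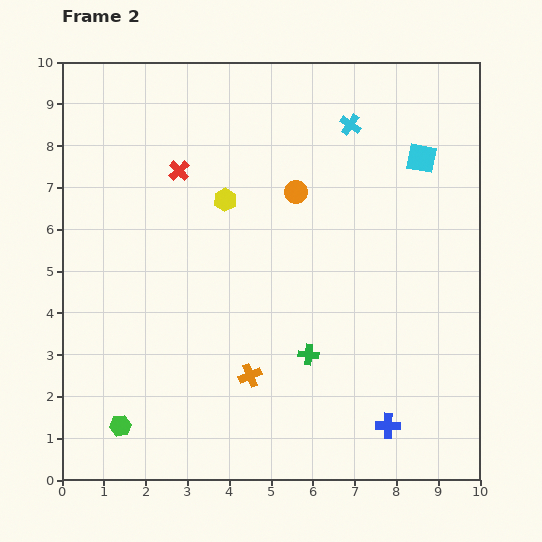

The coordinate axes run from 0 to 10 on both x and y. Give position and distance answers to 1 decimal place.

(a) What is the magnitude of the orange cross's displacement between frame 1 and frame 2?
3.1

The orange cross moved from (1.4, 2.4) to (4.5, 2.5), a distance of √(3.1² + 0.1²) ≈ 3.1.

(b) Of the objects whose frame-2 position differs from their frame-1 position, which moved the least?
the blue cross

(moved 0.6)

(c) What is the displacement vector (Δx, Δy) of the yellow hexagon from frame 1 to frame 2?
(2.6, 2.2)

The yellow hexagon was at (1.3, 4.5) in frame 1 and (3.9, 6.7) in frame 2.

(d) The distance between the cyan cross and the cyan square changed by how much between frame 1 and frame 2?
-0.3

Distance in frame 1: 2.2. Distance in frame 2: 1.9.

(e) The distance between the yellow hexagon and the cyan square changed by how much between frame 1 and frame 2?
-1.6

Distance in frame 1: 6.4. Distance in frame 2: 4.8.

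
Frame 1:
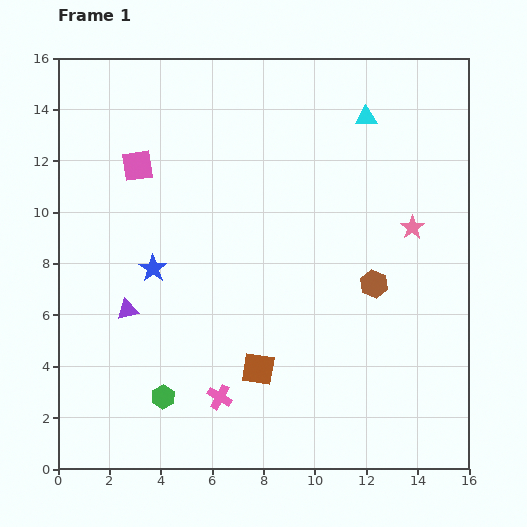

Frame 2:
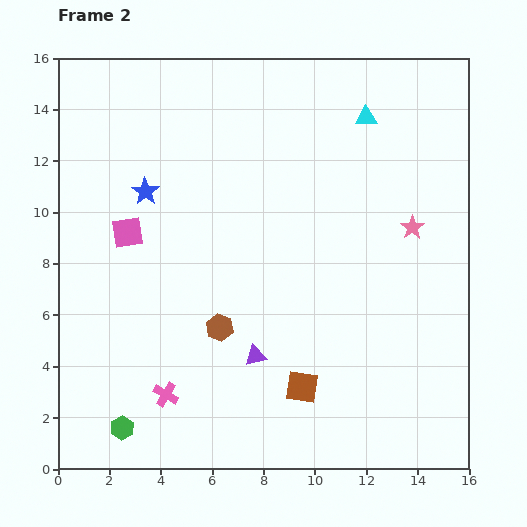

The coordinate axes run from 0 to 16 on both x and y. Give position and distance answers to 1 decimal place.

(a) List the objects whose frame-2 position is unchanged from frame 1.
the cyan triangle, the pink star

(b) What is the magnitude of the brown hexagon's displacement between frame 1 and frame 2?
6.2

The brown hexagon moved from (12.3, 7.2) to (6.3, 5.5), a distance of √(6.0² + 1.7²) ≈ 6.2.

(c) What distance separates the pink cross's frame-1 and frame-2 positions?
2.1

The pink cross moved from (6.3, 2.8) to (4.2, 2.9), a distance of √(2.1² + 0.1²) ≈ 2.1.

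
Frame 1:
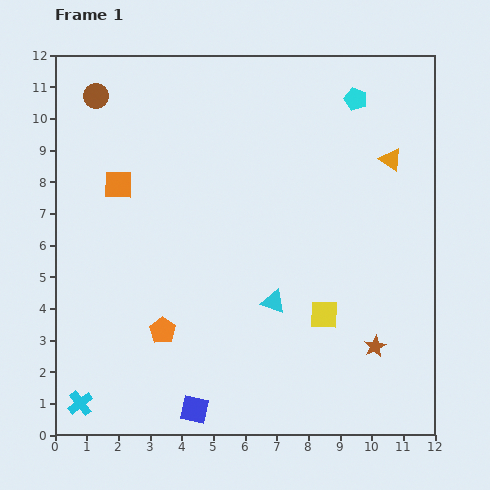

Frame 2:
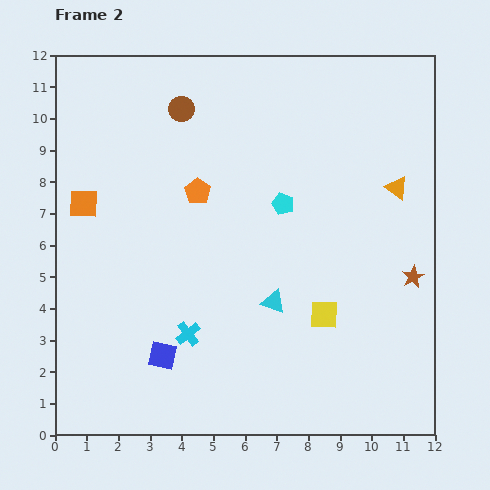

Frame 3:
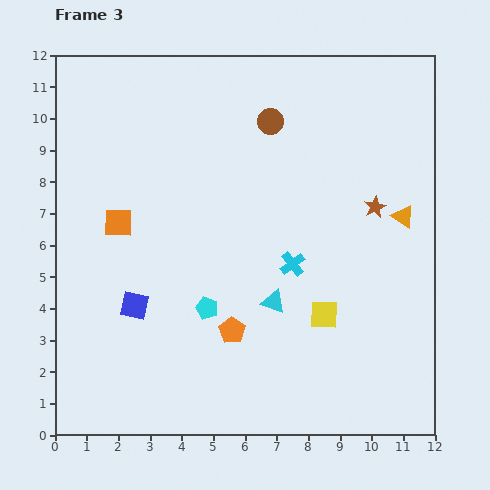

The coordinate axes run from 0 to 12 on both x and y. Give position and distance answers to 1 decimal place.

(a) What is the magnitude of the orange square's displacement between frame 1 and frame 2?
1.3

The orange square moved from (2.0, 7.9) to (0.9, 7.3), a distance of √(1.1² + 0.6²) ≈ 1.3.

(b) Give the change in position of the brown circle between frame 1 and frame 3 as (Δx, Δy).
(5.5, -0.8)

The brown circle was at (1.3, 10.7) in frame 1 and (6.8, 9.9) in frame 3.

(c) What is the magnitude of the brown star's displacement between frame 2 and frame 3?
2.5

The brown star moved from (11.3, 5.0) to (10.1, 7.2), a distance of √(1.2² + 2.2²) ≈ 2.5.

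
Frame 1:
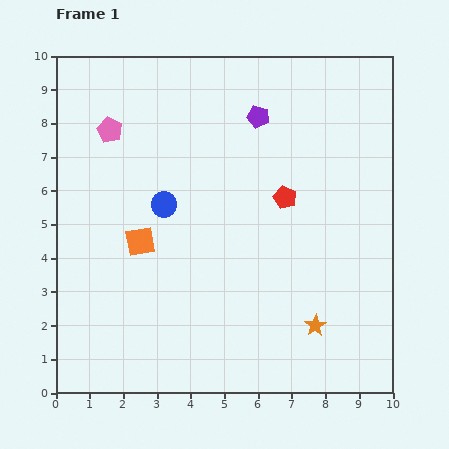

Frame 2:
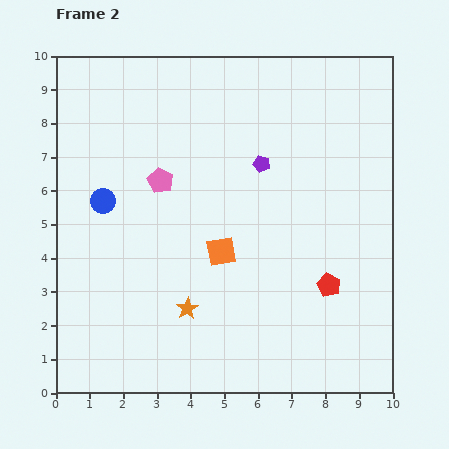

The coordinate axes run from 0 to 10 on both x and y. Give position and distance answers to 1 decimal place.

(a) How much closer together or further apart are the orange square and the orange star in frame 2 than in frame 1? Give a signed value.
-3.8

Distance in frame 1: 5.8. Distance in frame 2: 2.0.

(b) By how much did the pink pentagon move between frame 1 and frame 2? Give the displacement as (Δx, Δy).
(1.5, -1.5)

The pink pentagon was at (1.6, 7.8) in frame 1 and (3.1, 6.3) in frame 2.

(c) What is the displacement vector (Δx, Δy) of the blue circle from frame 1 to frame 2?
(-1.8, 0.1)

The blue circle was at (3.2, 5.6) in frame 1 and (1.4, 5.7) in frame 2.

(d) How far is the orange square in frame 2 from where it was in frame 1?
2.4

The orange square moved from (2.5, 4.5) to (4.9, 4.2), a distance of √(2.4² + 0.3²) ≈ 2.4.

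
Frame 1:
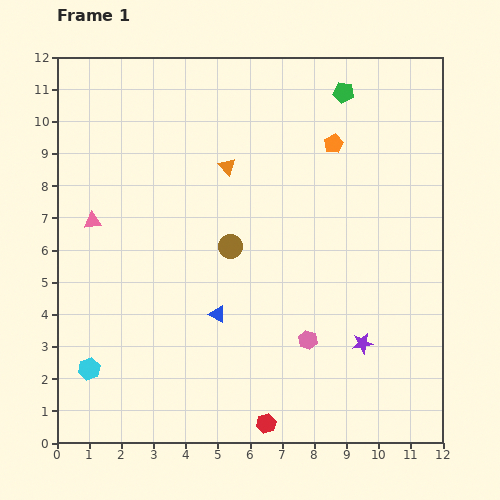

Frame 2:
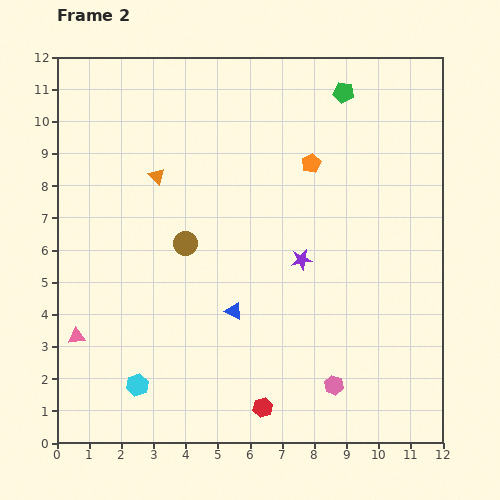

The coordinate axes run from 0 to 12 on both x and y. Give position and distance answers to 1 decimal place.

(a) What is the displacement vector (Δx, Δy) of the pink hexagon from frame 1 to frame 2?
(0.8, -1.4)

The pink hexagon was at (7.8, 3.2) in frame 1 and (8.6, 1.8) in frame 2.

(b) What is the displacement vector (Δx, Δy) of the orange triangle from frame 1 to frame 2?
(-2.2, -0.3)

The orange triangle was at (5.3, 8.6) in frame 1 and (3.1, 8.3) in frame 2.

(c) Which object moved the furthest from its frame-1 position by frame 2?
the pink triangle

(moved 3.6; next 3.2)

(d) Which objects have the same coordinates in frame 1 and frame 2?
the green pentagon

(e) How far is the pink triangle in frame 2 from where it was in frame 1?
3.6

The pink triangle moved from (1.1, 6.9) to (0.6, 3.3), a distance of √(0.5² + 3.6²) ≈ 3.6.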